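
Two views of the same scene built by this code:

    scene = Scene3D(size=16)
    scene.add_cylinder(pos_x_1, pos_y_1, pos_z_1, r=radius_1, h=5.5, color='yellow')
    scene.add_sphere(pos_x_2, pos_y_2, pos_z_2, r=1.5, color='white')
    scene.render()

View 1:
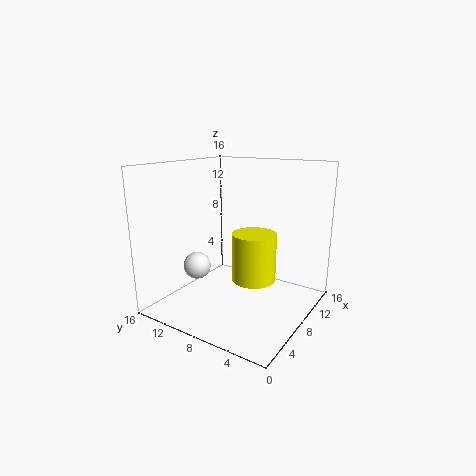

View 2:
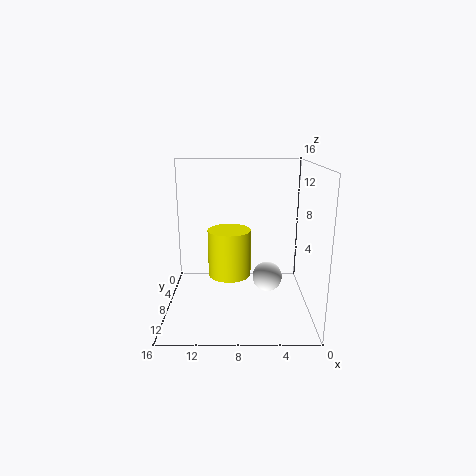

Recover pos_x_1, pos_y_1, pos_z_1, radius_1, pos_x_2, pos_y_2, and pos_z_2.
pos_x_1 = 9
pos_y_1 = 6.5
pos_z_1 = 3
radius_1 = 2.5
pos_x_2 = 5
pos_y_2 = 11.5
pos_z_2 = 5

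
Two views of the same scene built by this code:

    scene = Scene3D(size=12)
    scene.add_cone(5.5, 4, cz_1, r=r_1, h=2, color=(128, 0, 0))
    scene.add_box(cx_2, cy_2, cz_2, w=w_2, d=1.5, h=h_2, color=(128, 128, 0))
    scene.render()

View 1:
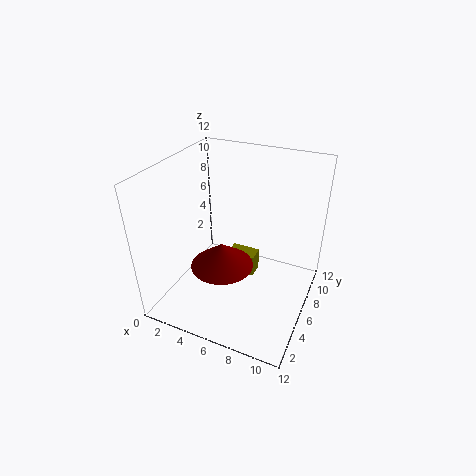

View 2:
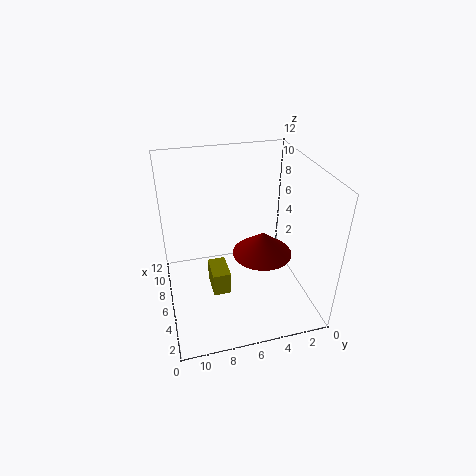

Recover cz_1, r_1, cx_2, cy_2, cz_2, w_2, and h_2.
cz_1 = 4.5
r_1 = 2.5
cx_2 = 4.5
cy_2 = 7
cz_2 = 1.5
w_2 = 2.5
h_2 = 2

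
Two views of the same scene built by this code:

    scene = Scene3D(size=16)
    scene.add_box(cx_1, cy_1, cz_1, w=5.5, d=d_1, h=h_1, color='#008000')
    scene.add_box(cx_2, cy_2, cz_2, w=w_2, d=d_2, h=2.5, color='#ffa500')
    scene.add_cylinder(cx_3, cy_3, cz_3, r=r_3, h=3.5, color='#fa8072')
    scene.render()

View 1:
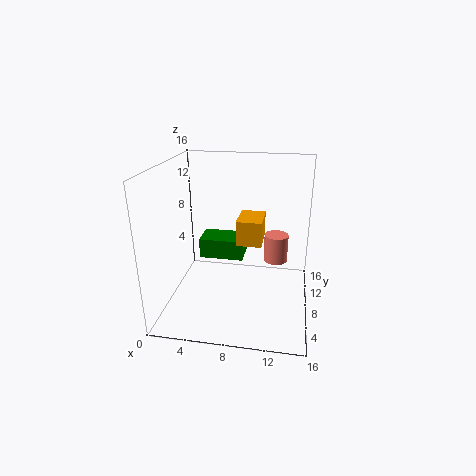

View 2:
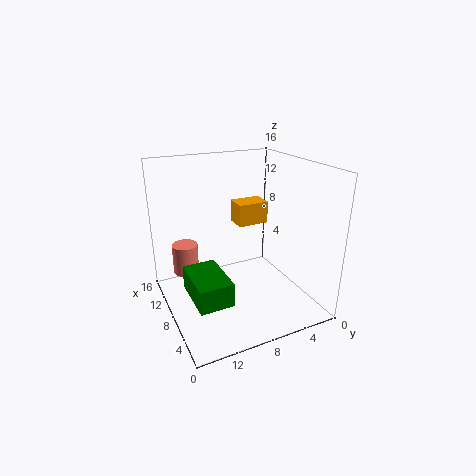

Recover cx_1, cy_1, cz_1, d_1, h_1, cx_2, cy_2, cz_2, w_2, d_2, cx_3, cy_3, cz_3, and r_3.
cx_1 = 2.5
cy_1 = 11
cz_1 = 3.5
d_1 = 3.5
h_1 = 2.5
cx_2 = 8.5
cy_2 = 4
cz_2 = 9
w_2 = 2.5
d_2 = 3.5
cx_3 = 12
cy_3 = 13
cz_3 = 3
r_3 = 1.5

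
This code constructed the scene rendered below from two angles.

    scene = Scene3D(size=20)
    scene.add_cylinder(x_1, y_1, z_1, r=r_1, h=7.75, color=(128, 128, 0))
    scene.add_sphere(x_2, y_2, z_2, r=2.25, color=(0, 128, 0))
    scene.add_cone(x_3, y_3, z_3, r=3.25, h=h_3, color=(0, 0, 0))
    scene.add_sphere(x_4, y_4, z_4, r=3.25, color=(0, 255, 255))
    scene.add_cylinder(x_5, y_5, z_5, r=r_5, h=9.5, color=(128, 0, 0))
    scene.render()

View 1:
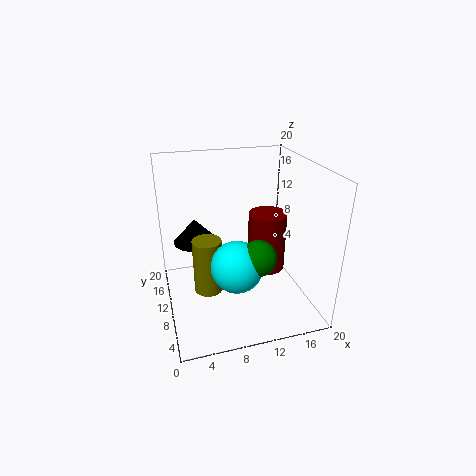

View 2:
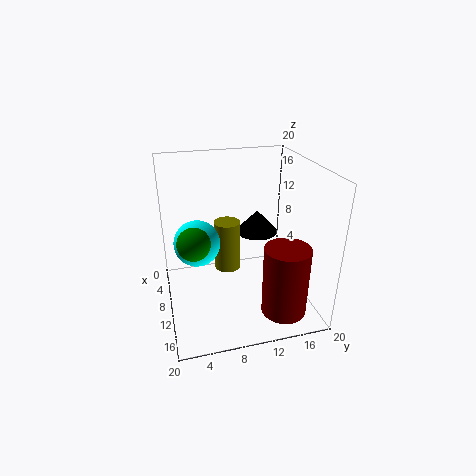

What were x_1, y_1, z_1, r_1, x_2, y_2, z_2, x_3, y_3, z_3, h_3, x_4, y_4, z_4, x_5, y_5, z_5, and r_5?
x_1 = 5.5, y_1 = 9.5, z_1 = 2.75, r_1 = 2, x_2 = 10.75, y_2 = 3.75, z_2 = 10.25, x_3 = 4.75, y_3 = 14.5, z_3 = 8, h_3 = 3.5, x_4 = 8.25, y_4 = 4.5, z_4 = 9, x_5 = 16.25, y_5 = 14.75, z_5 = 1.5, r_5 = 3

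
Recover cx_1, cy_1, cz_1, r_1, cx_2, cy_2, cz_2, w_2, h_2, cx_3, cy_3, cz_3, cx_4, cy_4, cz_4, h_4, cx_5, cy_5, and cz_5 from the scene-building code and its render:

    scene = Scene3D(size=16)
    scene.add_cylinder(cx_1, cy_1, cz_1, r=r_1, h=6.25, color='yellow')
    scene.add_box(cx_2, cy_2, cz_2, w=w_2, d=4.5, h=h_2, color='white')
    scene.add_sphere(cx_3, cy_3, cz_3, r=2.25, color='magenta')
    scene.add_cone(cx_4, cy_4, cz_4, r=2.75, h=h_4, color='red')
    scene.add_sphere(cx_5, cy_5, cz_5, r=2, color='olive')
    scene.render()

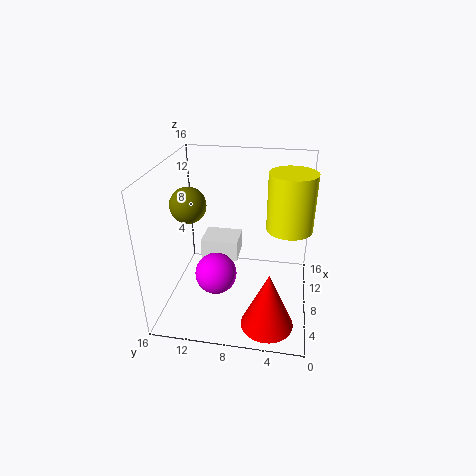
cx_1 = 8.75
cy_1 = 2.5
cz_1 = 9.25
r_1 = 2.5
cx_2 = 10
cy_2 = 8.5
cz_2 = 3.5
w_2 = 3.75
h_2 = 2.5
cx_3 = 5.5
cy_3 = 10
cz_3 = 4.75
cx_4 = 3
cy_4 = 4
cz_4 = 0.75
h_4 = 6.25
cx_5 = 8
cy_5 = 13.5
cz_5 = 11.5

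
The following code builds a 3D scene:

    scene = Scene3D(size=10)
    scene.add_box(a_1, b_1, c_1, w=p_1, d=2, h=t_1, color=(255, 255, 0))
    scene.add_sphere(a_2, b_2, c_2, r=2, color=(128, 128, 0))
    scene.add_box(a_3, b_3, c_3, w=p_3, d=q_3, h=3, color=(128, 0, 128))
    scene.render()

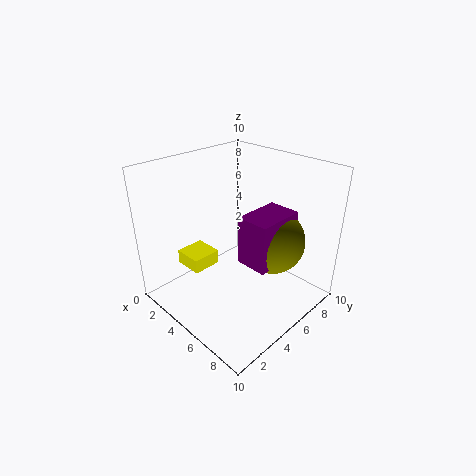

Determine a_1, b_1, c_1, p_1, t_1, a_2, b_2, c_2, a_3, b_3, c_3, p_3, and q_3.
a_1 = 2; b_1 = 2; c_1 = 3; p_1 = 2; t_1 = 1; a_2 = 8; b_2 = 5; c_2 = 6; a_3 = 7; b_3 = 3; c_3 = 5; p_3 = 2; q_3 = 3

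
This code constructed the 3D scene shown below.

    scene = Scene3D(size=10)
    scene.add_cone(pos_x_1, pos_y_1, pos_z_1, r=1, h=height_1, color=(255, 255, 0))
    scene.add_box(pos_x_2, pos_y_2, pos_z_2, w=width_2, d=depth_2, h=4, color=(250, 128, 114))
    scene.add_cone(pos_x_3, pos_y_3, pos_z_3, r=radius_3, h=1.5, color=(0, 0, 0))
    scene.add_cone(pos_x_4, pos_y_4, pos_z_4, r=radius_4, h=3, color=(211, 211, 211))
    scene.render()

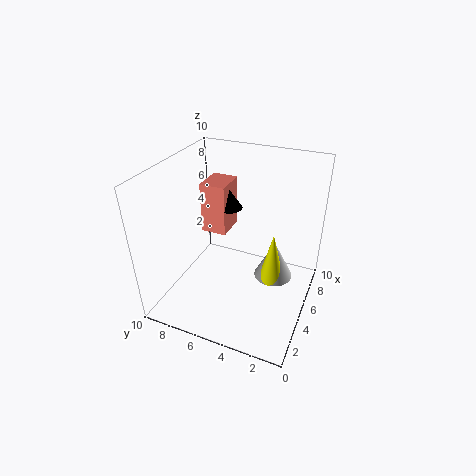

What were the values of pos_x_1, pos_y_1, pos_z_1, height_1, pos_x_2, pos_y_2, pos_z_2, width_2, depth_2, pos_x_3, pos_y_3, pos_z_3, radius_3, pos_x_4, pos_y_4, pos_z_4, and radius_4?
pos_x_1 = 7, pos_y_1 = 3, pos_z_1 = 0.5, height_1 = 4, pos_x_2 = 7, pos_y_2 = 7, pos_z_2 = 3.5, width_2 = 2.5, depth_2 = 2, pos_x_3 = 8, pos_y_3 = 7, pos_z_3 = 5.5, radius_3 = 1, pos_x_4 = 7.5, pos_y_4 = 3, pos_z_4 = 0.5, radius_4 = 1.5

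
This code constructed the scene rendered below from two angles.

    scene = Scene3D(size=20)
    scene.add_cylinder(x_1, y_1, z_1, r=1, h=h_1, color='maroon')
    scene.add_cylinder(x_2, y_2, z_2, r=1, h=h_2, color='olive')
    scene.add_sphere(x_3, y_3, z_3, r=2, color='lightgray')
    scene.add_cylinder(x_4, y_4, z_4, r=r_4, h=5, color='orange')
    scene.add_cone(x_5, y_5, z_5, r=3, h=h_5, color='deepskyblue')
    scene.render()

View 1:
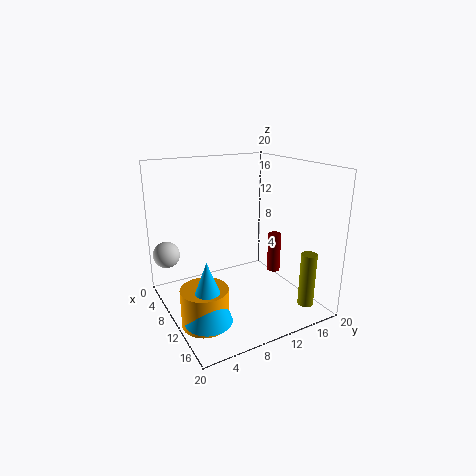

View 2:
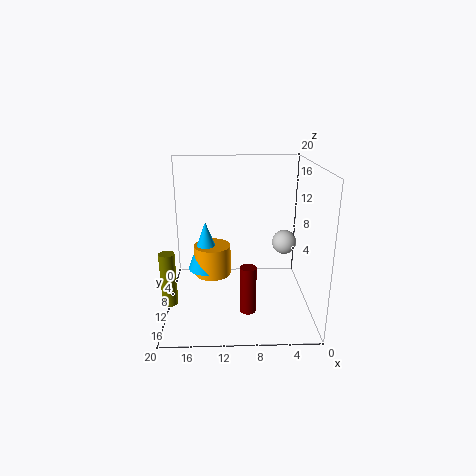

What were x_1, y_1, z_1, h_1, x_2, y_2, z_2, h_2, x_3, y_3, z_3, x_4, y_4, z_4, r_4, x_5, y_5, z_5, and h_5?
x_1 = 9, y_1 = 17, z_1 = 3, h_1 = 6, x_2 = 19, y_2 = 15, z_2 = 3, h_2 = 7, x_3 = 2, y_3 = 2, z_3 = 6, x_4 = 14, y_4 = 3, z_4 = 1, r_4 = 3, x_5 = 15, y_5 = 3, z_5 = 2, h_5 = 8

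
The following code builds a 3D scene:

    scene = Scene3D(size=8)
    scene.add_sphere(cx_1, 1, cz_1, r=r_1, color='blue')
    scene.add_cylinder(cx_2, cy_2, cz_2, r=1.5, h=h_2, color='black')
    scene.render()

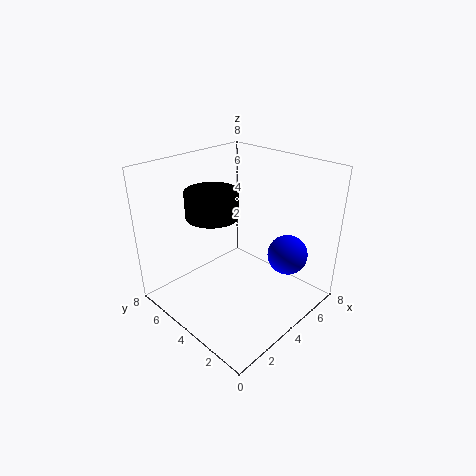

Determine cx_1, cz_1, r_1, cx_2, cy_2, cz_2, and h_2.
cx_1 = 4.5
cz_1 = 4
r_1 = 1
cx_2 = 3.5
cy_2 = 5.5
cz_2 = 5
h_2 = 1.5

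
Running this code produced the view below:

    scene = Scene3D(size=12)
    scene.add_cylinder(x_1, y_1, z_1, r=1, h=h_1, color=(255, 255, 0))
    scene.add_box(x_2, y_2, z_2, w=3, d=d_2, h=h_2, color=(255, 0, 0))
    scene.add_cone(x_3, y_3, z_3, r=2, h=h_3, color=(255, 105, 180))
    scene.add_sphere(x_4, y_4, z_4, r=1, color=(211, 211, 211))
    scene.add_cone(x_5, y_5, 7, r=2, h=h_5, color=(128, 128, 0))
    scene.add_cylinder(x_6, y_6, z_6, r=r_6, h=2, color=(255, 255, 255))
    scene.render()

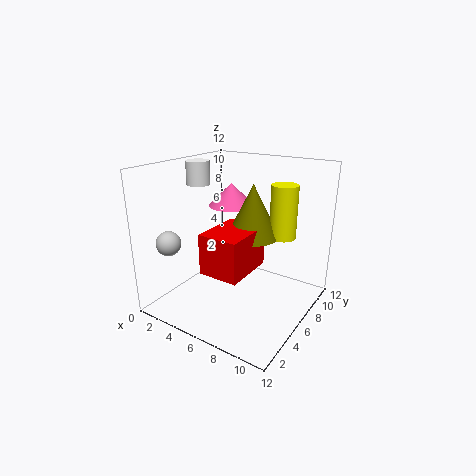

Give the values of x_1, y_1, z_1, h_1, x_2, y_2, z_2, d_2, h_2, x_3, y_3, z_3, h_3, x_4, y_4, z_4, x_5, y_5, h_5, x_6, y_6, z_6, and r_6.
x_1 = 10, y_1 = 6, z_1 = 7, h_1 = 4, x_2 = 6, y_2 = 1, z_2 = 5, d_2 = 4, h_2 = 3, x_3 = 4, y_3 = 8, z_3 = 8, h_3 = 2, x_4 = 2, y_4 = 2, z_4 = 6, x_5 = 8, y_5 = 5, h_5 = 4, x_6 = 2, y_6 = 6, z_6 = 10, r_6 = 1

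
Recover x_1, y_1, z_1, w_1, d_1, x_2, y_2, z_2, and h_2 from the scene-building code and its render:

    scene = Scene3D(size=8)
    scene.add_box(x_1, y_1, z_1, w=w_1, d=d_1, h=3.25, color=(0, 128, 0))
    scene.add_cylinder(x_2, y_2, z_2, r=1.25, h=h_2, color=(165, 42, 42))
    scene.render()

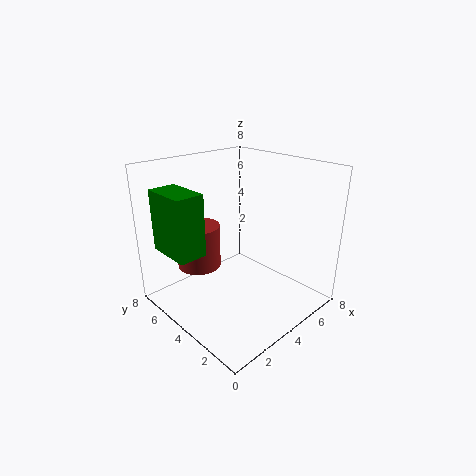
x_1 = 0.25; y_1 = 4; z_1 = 3.75; w_1 = 1.5; d_1 = 2.5; x_2 = 2.75; y_2 = 6; z_2 = 2; h_2 = 2.5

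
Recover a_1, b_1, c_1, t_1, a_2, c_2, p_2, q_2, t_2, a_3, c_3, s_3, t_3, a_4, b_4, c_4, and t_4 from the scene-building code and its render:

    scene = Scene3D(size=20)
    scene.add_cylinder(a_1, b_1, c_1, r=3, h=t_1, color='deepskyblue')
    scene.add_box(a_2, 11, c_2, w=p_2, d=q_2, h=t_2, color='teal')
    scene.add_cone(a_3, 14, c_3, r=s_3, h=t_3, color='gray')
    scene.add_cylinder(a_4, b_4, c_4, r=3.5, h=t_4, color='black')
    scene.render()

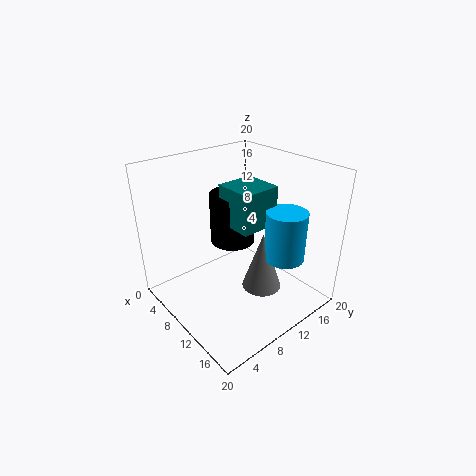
a_1 = 13
b_1 = 16.5
c_1 = 5.5
t_1 = 7.5
a_2 = 4.5
c_2 = 10
p_2 = 6
q_2 = 6
t_2 = 6
a_3 = 11
c_3 = 0.5
s_3 = 3
t_3 = 9
a_4 = 4.5
b_4 = 13.5
c_4 = 6
t_4 = 8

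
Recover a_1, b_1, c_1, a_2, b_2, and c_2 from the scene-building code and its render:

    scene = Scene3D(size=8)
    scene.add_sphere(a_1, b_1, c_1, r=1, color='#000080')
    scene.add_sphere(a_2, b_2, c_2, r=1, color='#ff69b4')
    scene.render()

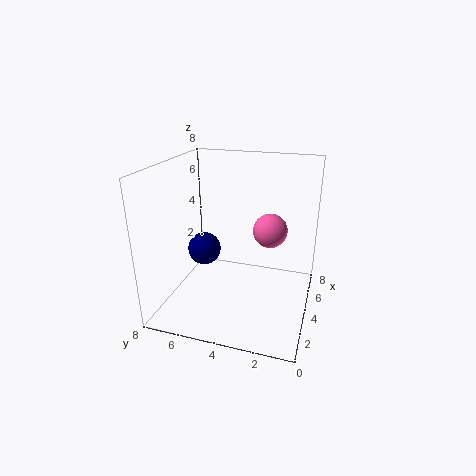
a_1 = 5
b_1 = 6.5
c_1 = 2.5
a_2 = 5.5
b_2 = 2.5
c_2 = 4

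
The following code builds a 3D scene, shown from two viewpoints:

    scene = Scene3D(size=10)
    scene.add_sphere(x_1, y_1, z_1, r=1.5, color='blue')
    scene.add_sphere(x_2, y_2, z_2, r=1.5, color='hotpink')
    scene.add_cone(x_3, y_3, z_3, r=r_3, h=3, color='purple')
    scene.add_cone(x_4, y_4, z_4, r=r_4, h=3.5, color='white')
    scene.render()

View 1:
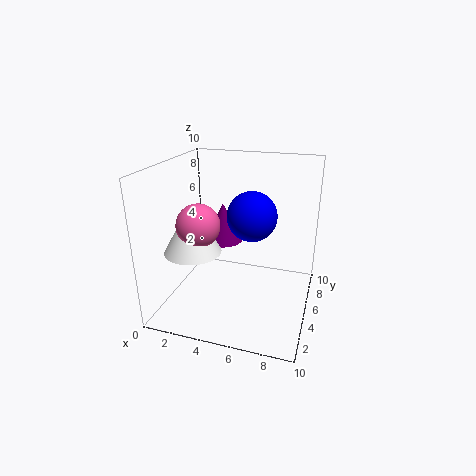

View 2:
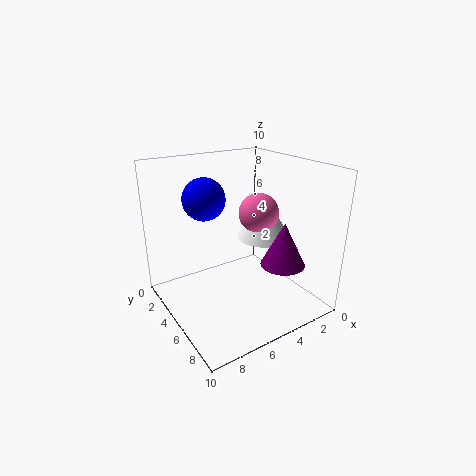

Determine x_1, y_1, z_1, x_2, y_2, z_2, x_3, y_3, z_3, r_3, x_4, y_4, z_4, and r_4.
x_1 = 6.5, y_1 = 3, z_1 = 7.5, x_2 = 2.5, y_2 = 4, z_2 = 6, x_3 = 3, y_3 = 7.5, z_3 = 3.5, r_3 = 1.5, x_4 = 2, y_4 = 4, z_4 = 4, r_4 = 2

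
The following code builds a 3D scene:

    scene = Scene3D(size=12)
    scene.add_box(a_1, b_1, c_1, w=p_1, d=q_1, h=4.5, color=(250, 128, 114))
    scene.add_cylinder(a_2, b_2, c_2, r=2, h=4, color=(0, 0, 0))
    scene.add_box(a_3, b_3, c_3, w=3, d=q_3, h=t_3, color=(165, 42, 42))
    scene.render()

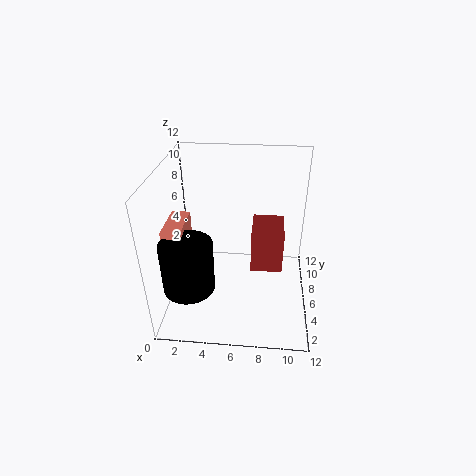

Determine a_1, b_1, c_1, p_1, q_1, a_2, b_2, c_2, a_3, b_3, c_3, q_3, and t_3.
a_1 = 0.5, b_1 = 3, c_1 = 3.5, p_1 = 1.5, q_1 = 3.5, a_2 = 2.5, b_2 = 2.5, c_2 = 3.5, a_3 = 7, b_3 = 8, c_3 = 1, q_3 = 4, t_3 = 4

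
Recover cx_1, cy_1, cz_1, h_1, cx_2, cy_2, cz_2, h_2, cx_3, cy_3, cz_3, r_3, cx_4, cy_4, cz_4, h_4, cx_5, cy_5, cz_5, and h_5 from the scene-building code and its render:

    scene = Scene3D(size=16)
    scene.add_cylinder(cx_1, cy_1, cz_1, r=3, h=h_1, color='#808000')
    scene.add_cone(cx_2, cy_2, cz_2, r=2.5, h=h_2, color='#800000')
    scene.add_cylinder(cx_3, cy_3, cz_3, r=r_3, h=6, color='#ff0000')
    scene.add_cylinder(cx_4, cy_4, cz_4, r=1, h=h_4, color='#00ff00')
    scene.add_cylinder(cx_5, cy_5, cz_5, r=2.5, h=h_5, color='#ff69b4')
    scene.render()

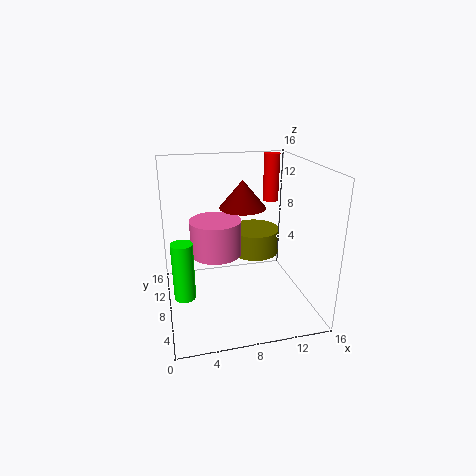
cx_1 = 11, cy_1 = 11.5, cz_1 = 4.5, h_1 = 3, cx_2 = 8.5, cy_2 = 8, cz_2 = 11.5, h_2 = 3, cx_3 = 14, cy_3 = 14.5, cz_3 = 10, r_3 = 1, cx_4 = 1.5, cy_4 = 2.5, cz_4 = 5, h_4 = 5.5, cx_5 = 5, cy_5 = 5, cz_5 = 8, h_5 = 3.5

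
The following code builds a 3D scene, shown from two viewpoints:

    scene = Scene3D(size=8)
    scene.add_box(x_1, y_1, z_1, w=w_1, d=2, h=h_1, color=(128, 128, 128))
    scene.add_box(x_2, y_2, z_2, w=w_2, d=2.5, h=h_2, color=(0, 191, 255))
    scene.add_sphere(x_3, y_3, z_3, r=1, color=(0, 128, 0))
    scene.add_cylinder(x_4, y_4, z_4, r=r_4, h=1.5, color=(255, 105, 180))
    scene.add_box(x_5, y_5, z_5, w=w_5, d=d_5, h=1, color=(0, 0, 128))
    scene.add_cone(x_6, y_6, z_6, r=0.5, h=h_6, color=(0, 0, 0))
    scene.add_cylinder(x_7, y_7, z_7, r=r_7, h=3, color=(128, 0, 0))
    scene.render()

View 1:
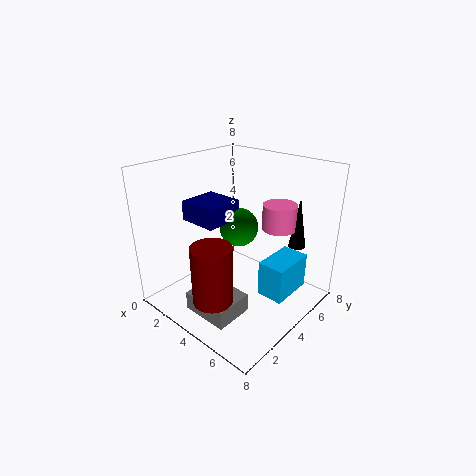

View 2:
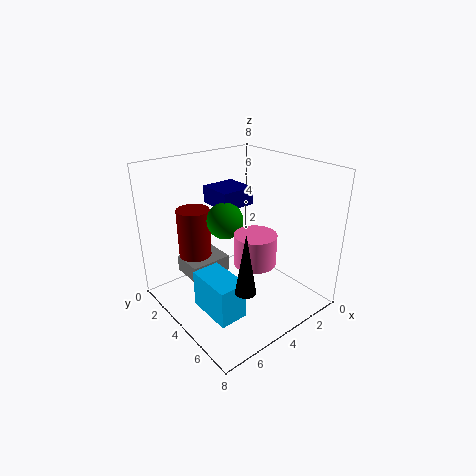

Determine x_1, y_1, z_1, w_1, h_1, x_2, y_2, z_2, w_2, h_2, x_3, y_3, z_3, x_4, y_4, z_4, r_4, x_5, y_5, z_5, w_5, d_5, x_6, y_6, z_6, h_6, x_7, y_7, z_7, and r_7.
x_1 = 3.5
y_1 = 0.5
z_1 = 1
w_1 = 2.5
h_1 = 1
x_2 = 5.5
y_2 = 4
z_2 = 1
w_2 = 1.5
h_2 = 2
x_3 = 4.5
y_3 = 3.5
z_3 = 5
x_4 = 5
y_4 = 6.5
z_4 = 4
r_4 = 1
x_5 = 2.5
y_5 = 1.5
z_5 = 5.5
w_5 = 2
d_5 = 2
x_6 = 6
y_6 = 7
z_6 = 3
h_6 = 3
x_7 = 5
y_7 = 1
z_7 = 2
r_7 = 1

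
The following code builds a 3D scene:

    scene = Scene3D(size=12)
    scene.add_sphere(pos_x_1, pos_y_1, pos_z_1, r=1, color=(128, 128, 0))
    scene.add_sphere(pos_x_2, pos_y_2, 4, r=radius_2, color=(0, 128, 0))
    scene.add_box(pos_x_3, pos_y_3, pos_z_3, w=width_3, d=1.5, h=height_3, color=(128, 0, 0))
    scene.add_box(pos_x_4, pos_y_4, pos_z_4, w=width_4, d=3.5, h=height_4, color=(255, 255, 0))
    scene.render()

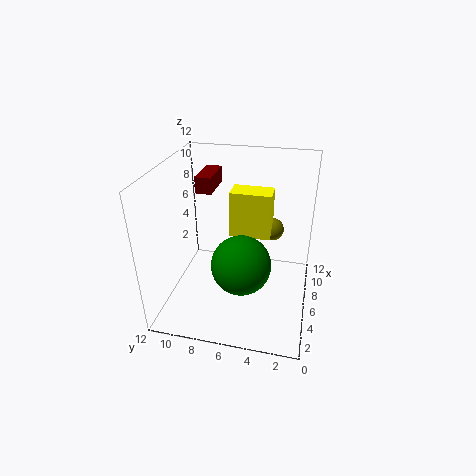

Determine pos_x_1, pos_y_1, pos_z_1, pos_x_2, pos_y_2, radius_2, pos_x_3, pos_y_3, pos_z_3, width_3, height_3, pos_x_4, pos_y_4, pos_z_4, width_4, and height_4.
pos_x_1 = 9, pos_y_1 = 3.5, pos_z_1 = 5.5, pos_x_2 = 5, pos_y_2 = 5.5, radius_2 = 2.5, pos_x_3 = 8.5, pos_y_3 = 9, pos_z_3 = 8.5, width_3 = 3.5, height_3 = 1.5, pos_x_4 = 7, pos_y_4 = 3.5, pos_z_4 = 5.5, width_4 = 2, height_4 = 4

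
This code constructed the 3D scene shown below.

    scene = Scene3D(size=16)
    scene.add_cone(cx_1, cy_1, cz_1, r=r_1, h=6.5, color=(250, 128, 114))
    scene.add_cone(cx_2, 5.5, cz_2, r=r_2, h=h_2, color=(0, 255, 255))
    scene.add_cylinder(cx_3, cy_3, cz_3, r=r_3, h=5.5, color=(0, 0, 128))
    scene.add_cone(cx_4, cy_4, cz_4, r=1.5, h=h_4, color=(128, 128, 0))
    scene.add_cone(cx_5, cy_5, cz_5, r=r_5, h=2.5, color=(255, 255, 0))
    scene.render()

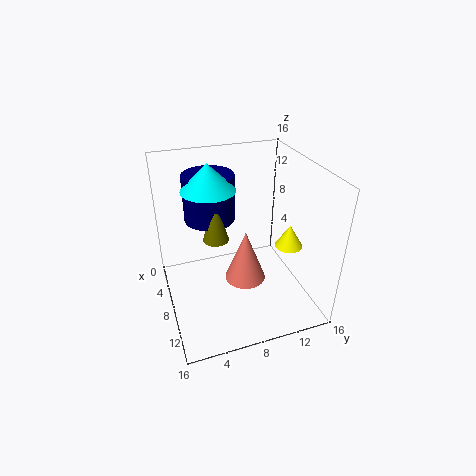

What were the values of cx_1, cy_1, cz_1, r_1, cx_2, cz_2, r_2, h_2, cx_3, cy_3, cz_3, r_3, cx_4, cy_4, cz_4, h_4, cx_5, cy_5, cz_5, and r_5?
cx_1 = 6.5, cy_1 = 9.5, cz_1 = 1, r_1 = 2.5, cx_2 = 5.5, cz_2 = 13, r_2 = 3, h_2 = 3, cx_3 = 3.5, cy_3 = 6, cz_3 = 8.5, r_3 = 3, cx_4 = 6, cy_4 = 6, cz_4 = 7, h_4 = 5.5, cx_5 = 10.5, cy_5 = 13, cz_5 = 7.5, r_5 = 1.5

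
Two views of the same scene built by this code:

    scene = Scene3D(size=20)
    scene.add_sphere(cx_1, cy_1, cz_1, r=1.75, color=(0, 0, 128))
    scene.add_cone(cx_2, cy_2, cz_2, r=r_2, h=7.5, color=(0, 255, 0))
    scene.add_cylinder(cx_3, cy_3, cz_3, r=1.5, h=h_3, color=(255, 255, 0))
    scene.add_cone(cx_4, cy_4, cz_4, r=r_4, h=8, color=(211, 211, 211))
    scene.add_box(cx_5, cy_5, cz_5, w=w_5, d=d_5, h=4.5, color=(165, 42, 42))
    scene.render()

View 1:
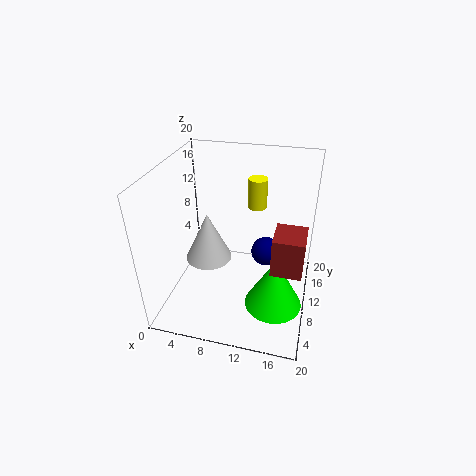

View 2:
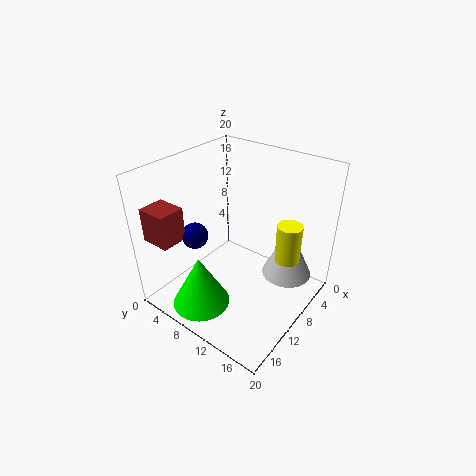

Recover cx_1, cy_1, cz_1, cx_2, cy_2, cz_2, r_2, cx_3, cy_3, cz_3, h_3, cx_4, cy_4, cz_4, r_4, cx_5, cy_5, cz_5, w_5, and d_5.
cx_1 = 14.5
cy_1 = 6.25
cz_1 = 11.25
cx_2 = 15.75
cy_2 = 7.75
cz_2 = 1.25
r_2 = 4
cx_3 = 11
cy_3 = 18.25
cz_3 = 10.75
h_3 = 4.75
cx_4 = 3.75
cy_4 = 14.75
cz_4 = 2.25
r_4 = 3.75
cx_5 = 15.75
cy_5 = 1.75
cz_5 = 11.25
w_5 = 3.5
d_5 = 4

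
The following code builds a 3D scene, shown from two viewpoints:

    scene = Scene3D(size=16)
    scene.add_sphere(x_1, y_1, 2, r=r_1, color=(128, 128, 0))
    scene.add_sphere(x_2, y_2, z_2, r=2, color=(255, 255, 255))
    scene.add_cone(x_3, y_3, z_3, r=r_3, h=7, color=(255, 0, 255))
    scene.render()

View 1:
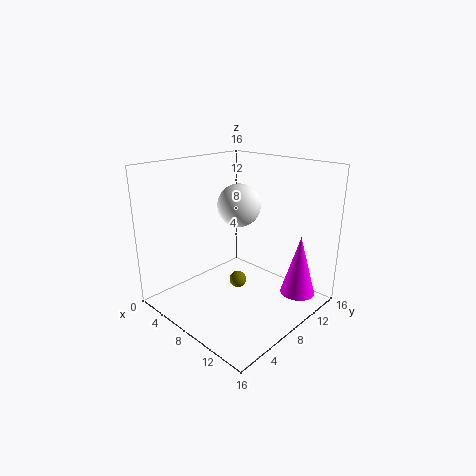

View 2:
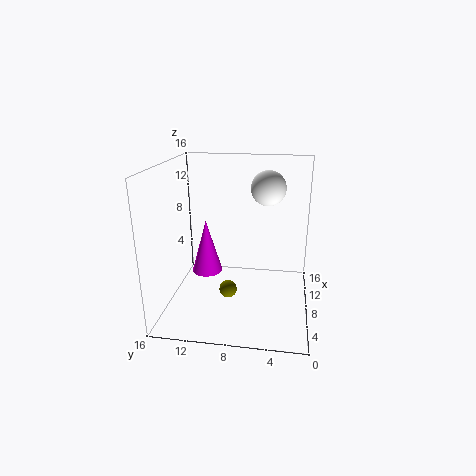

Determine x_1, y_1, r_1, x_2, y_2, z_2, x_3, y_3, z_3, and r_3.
x_1 = 7; y_1 = 9; r_1 = 1; x_2 = 11; y_2 = 5; z_2 = 13; x_3 = 13; y_3 = 13; z_3 = 1; r_3 = 2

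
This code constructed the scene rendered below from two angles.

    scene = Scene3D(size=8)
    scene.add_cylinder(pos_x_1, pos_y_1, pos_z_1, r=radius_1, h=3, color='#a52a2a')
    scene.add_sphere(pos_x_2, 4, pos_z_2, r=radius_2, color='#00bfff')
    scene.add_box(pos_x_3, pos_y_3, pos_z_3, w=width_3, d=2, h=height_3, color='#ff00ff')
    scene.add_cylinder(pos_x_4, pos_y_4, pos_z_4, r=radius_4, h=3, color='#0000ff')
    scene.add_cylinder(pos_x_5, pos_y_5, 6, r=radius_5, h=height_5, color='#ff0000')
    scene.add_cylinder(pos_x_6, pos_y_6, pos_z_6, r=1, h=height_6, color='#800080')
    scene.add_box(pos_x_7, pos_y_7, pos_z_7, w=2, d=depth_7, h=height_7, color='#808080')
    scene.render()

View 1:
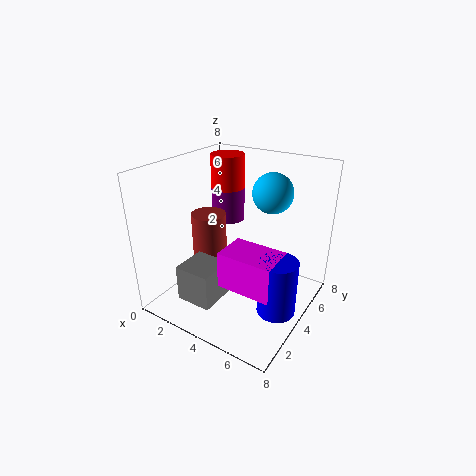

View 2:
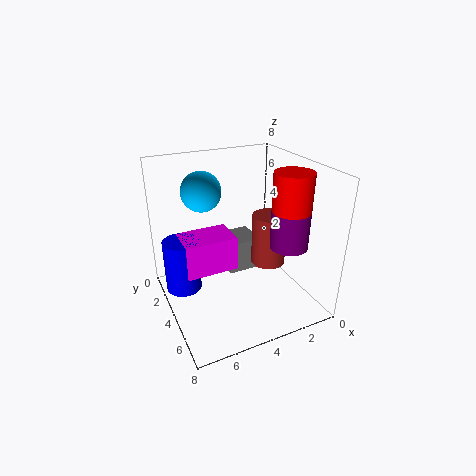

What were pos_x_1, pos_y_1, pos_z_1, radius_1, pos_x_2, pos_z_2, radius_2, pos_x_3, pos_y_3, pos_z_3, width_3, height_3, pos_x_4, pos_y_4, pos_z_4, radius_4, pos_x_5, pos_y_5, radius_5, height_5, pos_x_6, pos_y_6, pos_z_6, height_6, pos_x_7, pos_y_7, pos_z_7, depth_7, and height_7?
pos_x_1 = 2
pos_y_1 = 4
pos_z_1 = 2
radius_1 = 1
pos_x_2 = 6
pos_z_2 = 7
radius_2 = 1
pos_x_3 = 4
pos_y_3 = 2
pos_z_3 = 2
width_3 = 3
height_3 = 2
pos_x_4 = 7
pos_y_4 = 3
pos_z_4 = 1
radius_4 = 1
pos_x_5 = 2
pos_y_5 = 6
radius_5 = 1
height_5 = 2
pos_x_6 = 2
pos_y_6 = 6
pos_z_6 = 4
height_6 = 2
pos_x_7 = 2
pos_y_7 = 1
pos_z_7 = 1
depth_7 = 2
height_7 = 2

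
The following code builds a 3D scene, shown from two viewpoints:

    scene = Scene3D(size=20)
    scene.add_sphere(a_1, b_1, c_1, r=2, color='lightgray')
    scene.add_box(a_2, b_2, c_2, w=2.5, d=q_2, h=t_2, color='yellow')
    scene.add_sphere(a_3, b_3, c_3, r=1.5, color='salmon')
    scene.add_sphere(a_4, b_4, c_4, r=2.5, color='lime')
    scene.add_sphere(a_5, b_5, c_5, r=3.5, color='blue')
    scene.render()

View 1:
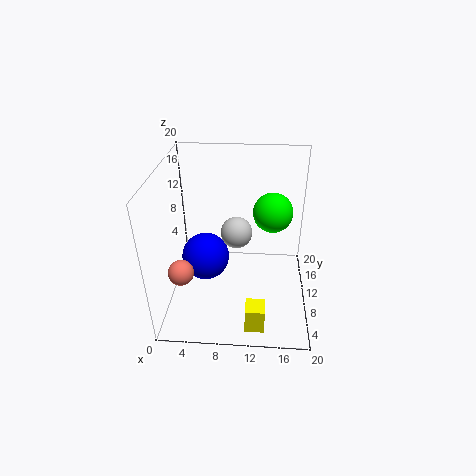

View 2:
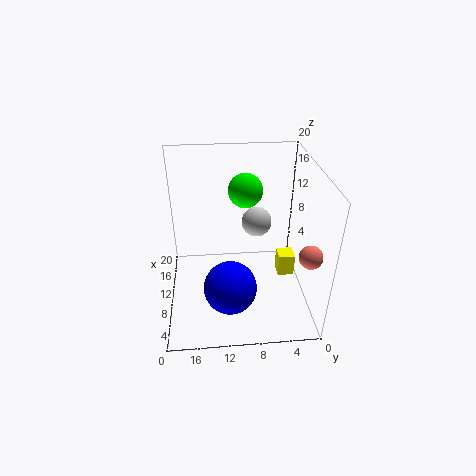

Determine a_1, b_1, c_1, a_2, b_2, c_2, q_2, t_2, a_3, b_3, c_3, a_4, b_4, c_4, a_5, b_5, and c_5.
a_1 = 10, b_1 = 7.5, c_1 = 12.5, a_2 = 11.5, b_2 = 1, c_2 = 1.5, q_2 = 2.5, t_2 = 3.5, a_3 = 4, b_3 = 1.5, c_3 = 10.5, a_4 = 14.5, b_4 = 8.5, c_4 = 15, a_5 = 5, b_5 = 11.5, c_5 = 5.5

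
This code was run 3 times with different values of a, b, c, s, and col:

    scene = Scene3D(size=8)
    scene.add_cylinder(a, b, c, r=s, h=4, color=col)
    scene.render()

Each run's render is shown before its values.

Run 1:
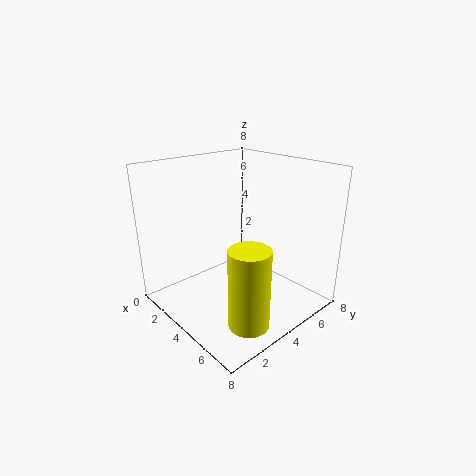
a = 7
b = 2
c = 1
s = 1
col = 'yellow'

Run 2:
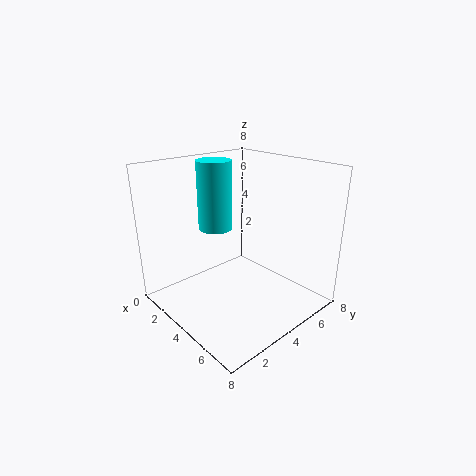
a = 2
b = 4
c = 4
s = 1
col = 'cyan'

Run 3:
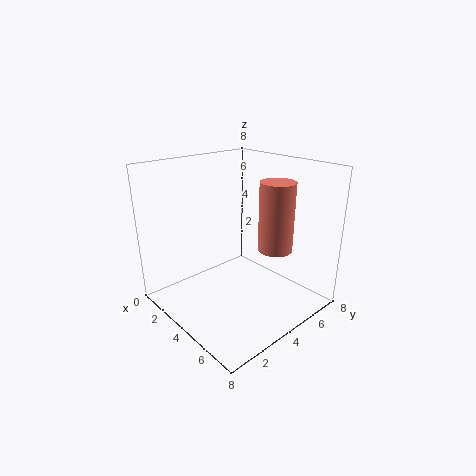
a = 5
b = 6
c = 3
s = 1
col = 'salmon'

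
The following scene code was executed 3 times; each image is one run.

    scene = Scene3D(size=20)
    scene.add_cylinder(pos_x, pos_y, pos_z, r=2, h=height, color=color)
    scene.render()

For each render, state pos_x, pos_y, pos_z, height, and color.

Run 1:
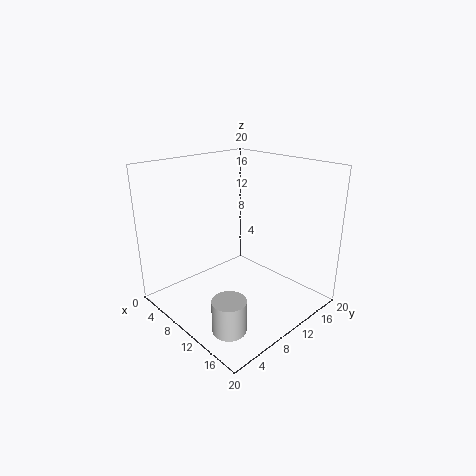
pos_x = 17, pos_y = 2, pos_z = 3, height = 4, color = 'lightgray'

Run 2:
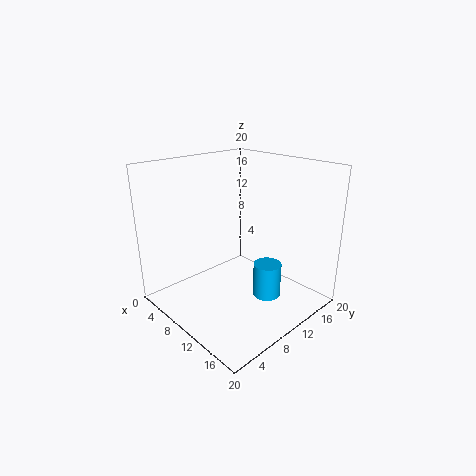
pos_x = 13, pos_y = 13, pos_z = 1, height = 5, color = 'deepskyblue'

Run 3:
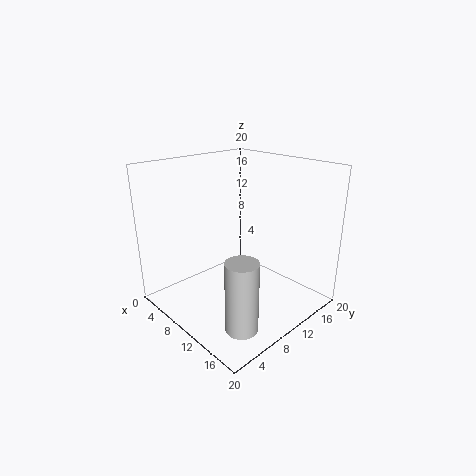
pos_x = 17, pos_y = 4, pos_z = 2, height = 9, color = 'lightgray'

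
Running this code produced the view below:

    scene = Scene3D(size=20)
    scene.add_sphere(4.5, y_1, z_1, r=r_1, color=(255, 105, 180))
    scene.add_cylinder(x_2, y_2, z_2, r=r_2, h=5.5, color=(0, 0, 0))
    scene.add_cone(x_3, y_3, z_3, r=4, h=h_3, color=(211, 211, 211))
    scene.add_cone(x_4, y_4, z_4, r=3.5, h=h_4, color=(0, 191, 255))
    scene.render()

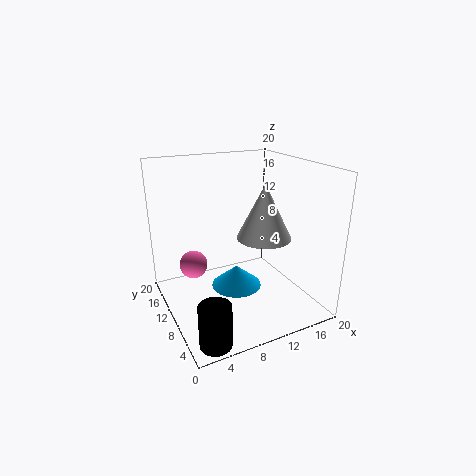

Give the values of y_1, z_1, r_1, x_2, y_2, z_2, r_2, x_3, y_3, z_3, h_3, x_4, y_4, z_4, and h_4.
y_1 = 13.5; z_1 = 5.5; r_1 = 2; x_2 = 3; y_2 = 2; z_2 = 0.5; r_2 = 2; x_3 = 14.5; y_3 = 10.5; z_3 = 9; h_3 = 8; x_4 = 9.5; y_4 = 9.5; z_4 = 3; h_4 = 3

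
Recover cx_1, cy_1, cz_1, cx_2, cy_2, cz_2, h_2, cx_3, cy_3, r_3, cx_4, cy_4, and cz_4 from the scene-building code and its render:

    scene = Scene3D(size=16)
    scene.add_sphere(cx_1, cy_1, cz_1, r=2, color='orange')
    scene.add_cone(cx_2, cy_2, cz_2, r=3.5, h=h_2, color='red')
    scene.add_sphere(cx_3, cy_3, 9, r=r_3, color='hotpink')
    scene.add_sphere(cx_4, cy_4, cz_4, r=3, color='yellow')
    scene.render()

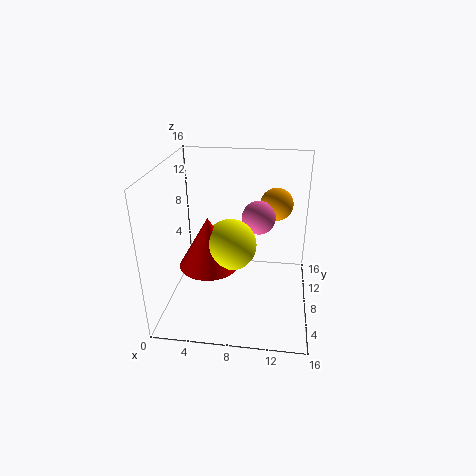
cx_1 = 12, cy_1 = 13.5, cz_1 = 10, cx_2 = 4.5, cy_2 = 8.5, cz_2 = 4, h_2 = 6, cx_3 = 10, cy_3 = 11.5, r_3 = 2, cx_4 = 7, cy_4 = 9, cz_4 = 6.5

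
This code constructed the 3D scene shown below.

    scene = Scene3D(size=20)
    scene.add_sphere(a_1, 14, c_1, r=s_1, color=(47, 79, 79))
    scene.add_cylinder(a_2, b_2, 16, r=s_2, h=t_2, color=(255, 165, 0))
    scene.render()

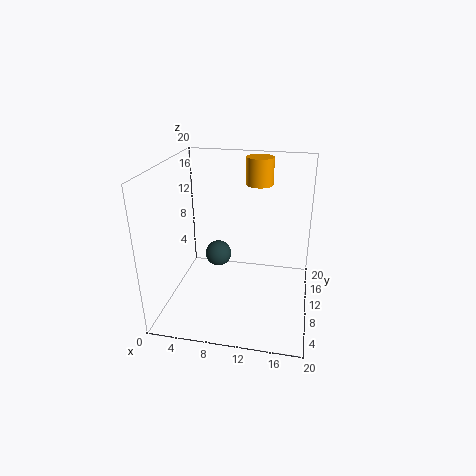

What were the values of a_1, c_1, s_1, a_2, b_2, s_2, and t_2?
a_1 = 6, c_1 = 5, s_1 = 2, a_2 = 12, b_2 = 16, s_2 = 2, t_2 = 4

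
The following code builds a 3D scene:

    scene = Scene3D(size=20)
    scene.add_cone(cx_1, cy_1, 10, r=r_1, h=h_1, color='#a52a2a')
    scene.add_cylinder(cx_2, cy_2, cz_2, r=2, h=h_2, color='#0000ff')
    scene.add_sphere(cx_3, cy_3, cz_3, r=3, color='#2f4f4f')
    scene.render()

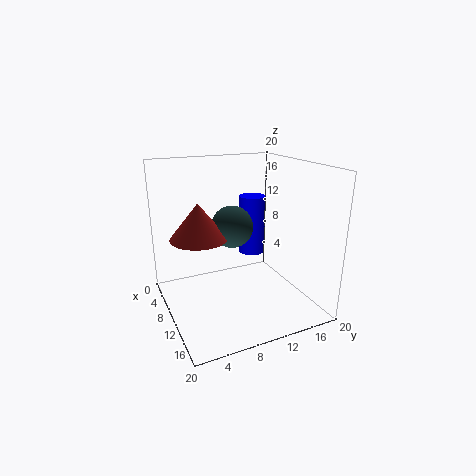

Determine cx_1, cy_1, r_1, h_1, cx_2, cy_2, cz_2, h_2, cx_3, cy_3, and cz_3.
cx_1 = 8
cy_1 = 5
r_1 = 4
h_1 = 5
cx_2 = 5.5
cy_2 = 14.5
cz_2 = 5.5
h_2 = 9
cx_3 = 8
cy_3 = 10
cz_3 = 11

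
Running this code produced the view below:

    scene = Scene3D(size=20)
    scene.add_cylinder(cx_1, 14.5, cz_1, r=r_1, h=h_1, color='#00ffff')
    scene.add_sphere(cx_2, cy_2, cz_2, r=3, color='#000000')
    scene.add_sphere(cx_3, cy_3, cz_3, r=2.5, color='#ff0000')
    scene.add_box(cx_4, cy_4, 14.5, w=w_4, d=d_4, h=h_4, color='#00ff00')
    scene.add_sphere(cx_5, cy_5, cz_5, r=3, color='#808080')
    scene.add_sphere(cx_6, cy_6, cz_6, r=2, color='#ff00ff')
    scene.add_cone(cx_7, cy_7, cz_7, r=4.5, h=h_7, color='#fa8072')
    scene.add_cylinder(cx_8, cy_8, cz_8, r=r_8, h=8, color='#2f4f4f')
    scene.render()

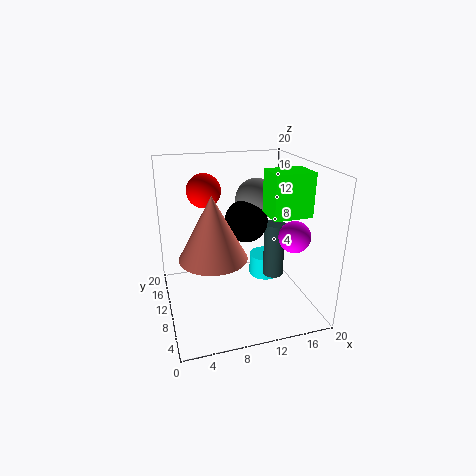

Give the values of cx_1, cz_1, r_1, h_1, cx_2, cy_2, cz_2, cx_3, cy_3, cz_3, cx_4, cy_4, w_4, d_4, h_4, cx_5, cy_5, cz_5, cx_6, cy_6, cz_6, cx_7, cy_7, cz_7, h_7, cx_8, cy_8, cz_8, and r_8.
cx_1 = 16; cz_1 = 1; r_1 = 2.5; h_1 = 3.5; cx_2 = 11.5; cy_2 = 11; cz_2 = 12; cx_3 = 6.5; cy_3 = 15.5; cz_3 = 15.5; cx_4 = 12.5; cy_4 = 3.5; w_4 = 5; d_4 = 4; h_4 = 5.5; cx_5 = 13.5; cy_5 = 12.5; cz_5 = 14.5; cx_6 = 15.5; cy_6 = 4; cz_6 = 12; cx_7 = 6; cy_7 = 8; cz_7 = 8.5; h_7 = 8.5; cx_8 = 15.5; cy_8 = 10; cz_8 = 3.5; r_8 = 1.5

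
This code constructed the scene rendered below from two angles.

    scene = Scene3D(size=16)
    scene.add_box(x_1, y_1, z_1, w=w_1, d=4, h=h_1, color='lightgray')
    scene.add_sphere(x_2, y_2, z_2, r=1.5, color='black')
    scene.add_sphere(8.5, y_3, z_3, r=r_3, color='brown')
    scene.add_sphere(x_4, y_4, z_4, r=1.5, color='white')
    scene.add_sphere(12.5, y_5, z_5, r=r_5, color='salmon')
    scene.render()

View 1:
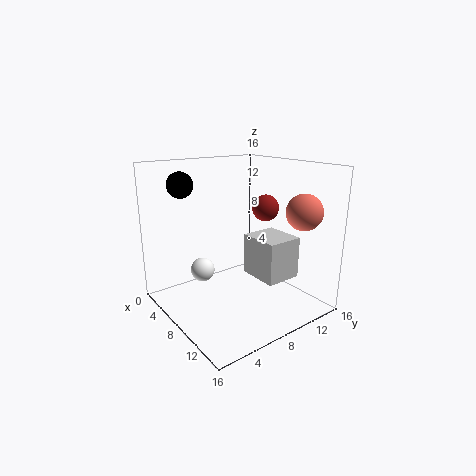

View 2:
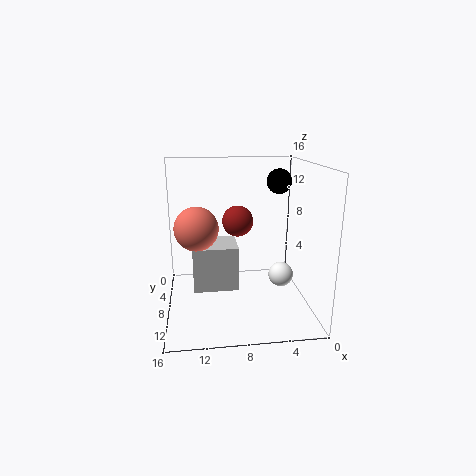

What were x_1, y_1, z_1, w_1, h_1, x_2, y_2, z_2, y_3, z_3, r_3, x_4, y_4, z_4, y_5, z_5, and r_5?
x_1 = 8.5; y_1 = 8.5; z_1 = 4; w_1 = 4.5; h_1 = 4.5; x_2 = 2.5; y_2 = 4; z_2 = 13.5; y_3 = 11.5; z_3 = 11; r_3 = 1.5; x_4 = 2.5; y_4 = 6.5; z_4 = 2.5; y_5 = 13.5; z_5 = 11; r_5 = 2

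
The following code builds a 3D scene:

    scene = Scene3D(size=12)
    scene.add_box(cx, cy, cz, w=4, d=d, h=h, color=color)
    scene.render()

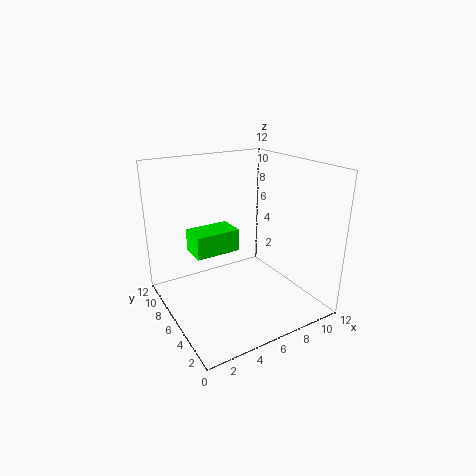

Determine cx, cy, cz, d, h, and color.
cx = 3; cy = 7.5; cz = 4; d = 2.5; h = 2; color = 'lime'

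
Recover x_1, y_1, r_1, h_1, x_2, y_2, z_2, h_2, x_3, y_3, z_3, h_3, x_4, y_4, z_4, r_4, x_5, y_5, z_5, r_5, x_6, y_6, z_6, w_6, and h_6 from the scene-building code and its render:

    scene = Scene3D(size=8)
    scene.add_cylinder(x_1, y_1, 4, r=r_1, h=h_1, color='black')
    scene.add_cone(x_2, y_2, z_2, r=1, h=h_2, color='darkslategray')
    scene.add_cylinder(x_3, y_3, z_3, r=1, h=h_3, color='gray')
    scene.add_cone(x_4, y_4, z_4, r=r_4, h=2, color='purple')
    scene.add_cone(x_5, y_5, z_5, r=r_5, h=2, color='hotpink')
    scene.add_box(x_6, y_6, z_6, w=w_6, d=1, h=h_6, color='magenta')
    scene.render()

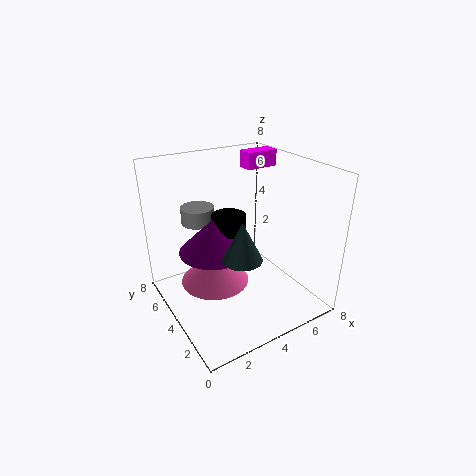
x_1 = 4; y_1 = 5; r_1 = 1; h_1 = 1; x_2 = 3; y_2 = 2; z_2 = 4; h_2 = 2; x_3 = 3; y_3 = 7; z_3 = 4; h_3 = 1; x_4 = 3; y_4 = 5; z_4 = 3; r_4 = 2; x_5 = 3; y_5 = 5; z_5 = 1; r_5 = 2; x_6 = 6; y_6 = 6; z_6 = 7; w_6 = 2; h_6 = 1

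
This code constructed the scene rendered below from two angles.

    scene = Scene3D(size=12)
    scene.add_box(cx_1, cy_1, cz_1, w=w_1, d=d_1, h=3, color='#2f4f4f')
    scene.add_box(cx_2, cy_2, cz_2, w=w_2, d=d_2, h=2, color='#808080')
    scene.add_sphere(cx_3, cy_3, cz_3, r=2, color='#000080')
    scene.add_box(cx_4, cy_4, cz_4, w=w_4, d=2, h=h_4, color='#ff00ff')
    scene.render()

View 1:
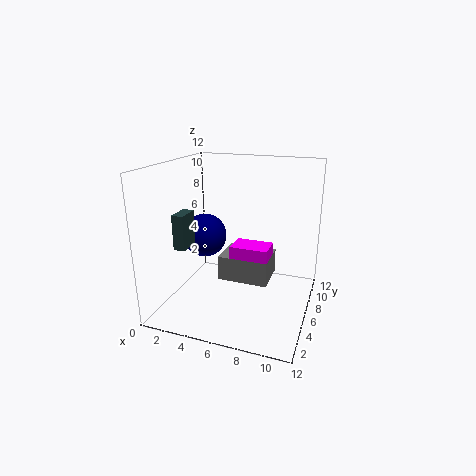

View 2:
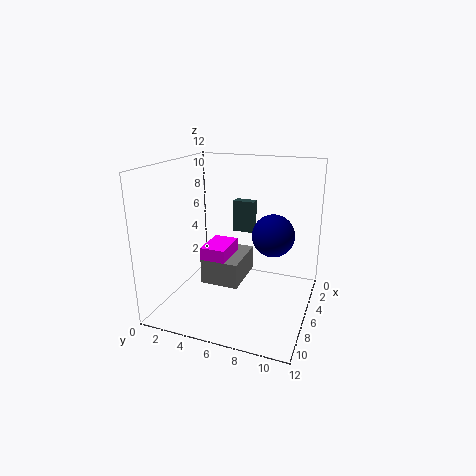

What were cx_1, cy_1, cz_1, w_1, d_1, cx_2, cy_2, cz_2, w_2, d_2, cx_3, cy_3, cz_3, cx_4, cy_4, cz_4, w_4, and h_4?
cx_1 = 1
cy_1 = 4
cz_1 = 5
w_1 = 1
d_1 = 2
cx_2 = 5
cy_2 = 4
cz_2 = 3
w_2 = 4
d_2 = 3
cx_3 = 2
cy_3 = 8
cz_3 = 5
cx_4 = 6
cy_4 = 4
cz_4 = 4
w_4 = 3
h_4 = 2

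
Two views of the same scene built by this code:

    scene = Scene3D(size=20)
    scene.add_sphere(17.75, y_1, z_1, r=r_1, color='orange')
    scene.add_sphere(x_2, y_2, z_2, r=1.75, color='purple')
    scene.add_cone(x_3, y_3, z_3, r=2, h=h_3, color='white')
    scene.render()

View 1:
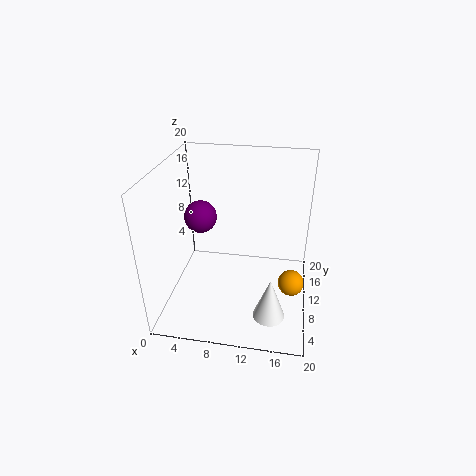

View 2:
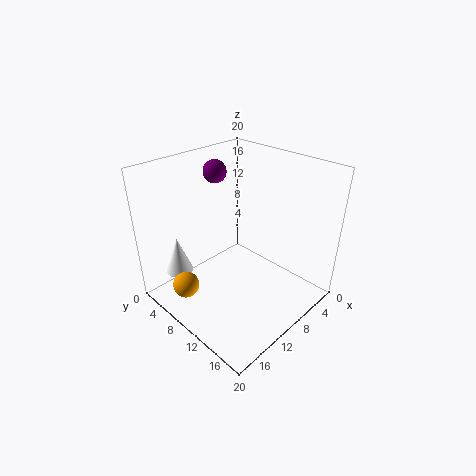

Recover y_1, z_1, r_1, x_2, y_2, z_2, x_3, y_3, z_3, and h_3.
y_1 = 7.75
z_1 = 5
r_1 = 1.75
x_2 = 7.25
y_2 = 2.5
z_2 = 17
x_3 = 15.25
y_3 = 2.75
z_3 = 3.5
h_3 = 5.5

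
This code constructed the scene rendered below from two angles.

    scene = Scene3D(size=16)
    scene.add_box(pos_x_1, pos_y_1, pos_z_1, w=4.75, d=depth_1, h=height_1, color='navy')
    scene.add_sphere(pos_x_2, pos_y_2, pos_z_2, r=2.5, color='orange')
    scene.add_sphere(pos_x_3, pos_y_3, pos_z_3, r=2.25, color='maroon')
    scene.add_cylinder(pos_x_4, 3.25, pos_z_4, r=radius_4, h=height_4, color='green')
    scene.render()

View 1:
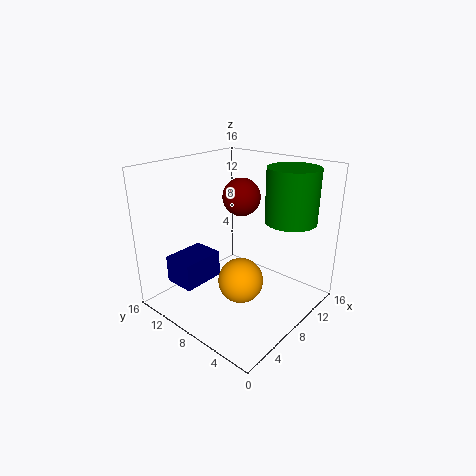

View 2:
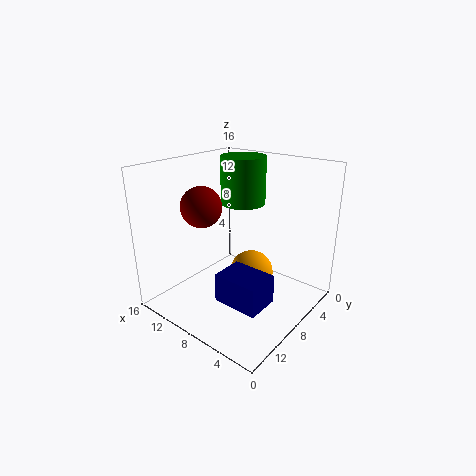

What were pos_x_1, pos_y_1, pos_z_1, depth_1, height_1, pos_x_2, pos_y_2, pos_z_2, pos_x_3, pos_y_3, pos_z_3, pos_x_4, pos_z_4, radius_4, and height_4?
pos_x_1 = 2, pos_y_1 = 9.75, pos_z_1 = 3.25, depth_1 = 3.5, height_1 = 3, pos_x_2 = 7, pos_y_2 = 6.75, pos_z_2 = 3.5, pos_x_3 = 11.25, pos_y_3 = 10.25, pos_z_3 = 11.5, pos_x_4 = 11, pos_z_4 = 10.25, radius_4 = 2.75, height_4 = 5.75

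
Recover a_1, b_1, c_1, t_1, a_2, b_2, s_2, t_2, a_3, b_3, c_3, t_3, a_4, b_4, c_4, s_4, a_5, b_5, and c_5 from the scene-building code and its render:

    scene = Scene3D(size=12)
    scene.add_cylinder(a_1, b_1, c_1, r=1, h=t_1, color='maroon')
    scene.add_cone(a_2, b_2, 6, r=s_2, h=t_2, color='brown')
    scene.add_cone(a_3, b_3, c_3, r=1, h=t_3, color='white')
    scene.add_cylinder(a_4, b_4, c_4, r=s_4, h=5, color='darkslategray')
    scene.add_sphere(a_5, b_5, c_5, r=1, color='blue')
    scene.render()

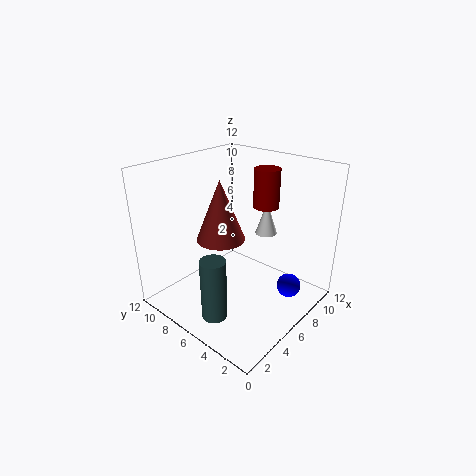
a_1 = 7, b_1 = 4, c_1 = 9, t_1 = 3, a_2 = 5, b_2 = 7, s_2 = 2, t_2 = 5, a_3 = 10, b_3 = 6, c_3 = 5, t_3 = 3, a_4 = 2, b_4 = 5, c_4 = 1, s_4 = 1, a_5 = 8, b_5 = 2, c_5 = 2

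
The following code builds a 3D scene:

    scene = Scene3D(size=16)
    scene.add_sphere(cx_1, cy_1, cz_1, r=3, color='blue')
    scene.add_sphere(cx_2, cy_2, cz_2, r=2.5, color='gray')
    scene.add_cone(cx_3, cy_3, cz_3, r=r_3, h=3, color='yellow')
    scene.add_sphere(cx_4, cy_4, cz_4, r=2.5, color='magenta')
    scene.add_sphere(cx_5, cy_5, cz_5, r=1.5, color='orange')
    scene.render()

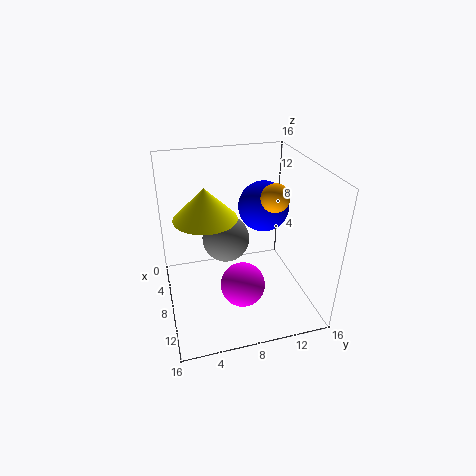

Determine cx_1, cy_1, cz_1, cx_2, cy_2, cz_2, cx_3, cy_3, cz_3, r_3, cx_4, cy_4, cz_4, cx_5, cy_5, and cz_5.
cx_1 = 5; cy_1 = 12; cz_1 = 10; cx_2 = 8.5; cy_2 = 6.5; cz_2 = 8.5; cx_3 = 11; cy_3 = 4; cz_3 = 12.5; r_3 = 3; cx_4 = 10; cy_4 = 8; cz_4 = 3; cx_5 = 9.5; cy_5 = 11.5; cz_5 = 13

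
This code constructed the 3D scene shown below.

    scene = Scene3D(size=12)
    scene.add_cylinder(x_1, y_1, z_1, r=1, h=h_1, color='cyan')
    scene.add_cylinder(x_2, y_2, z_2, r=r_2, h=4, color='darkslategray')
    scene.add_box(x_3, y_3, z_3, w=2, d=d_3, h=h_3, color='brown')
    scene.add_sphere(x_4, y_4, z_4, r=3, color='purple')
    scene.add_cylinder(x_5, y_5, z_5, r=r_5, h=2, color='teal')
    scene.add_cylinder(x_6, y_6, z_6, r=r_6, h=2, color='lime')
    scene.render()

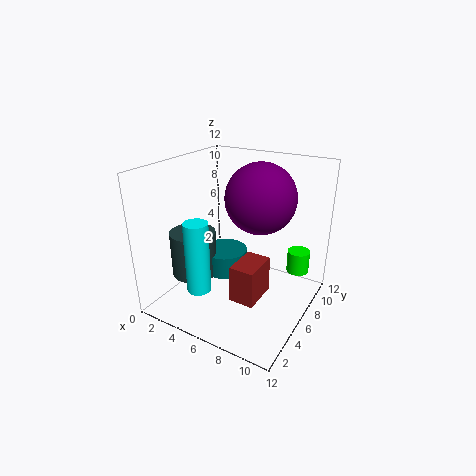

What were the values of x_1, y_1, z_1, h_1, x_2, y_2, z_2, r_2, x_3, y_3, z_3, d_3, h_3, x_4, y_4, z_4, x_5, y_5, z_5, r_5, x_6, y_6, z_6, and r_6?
x_1 = 4; y_1 = 3; z_1 = 2; h_1 = 6; x_2 = 2; y_2 = 5; z_2 = 2; r_2 = 2; x_3 = 7; y_3 = 3; z_3 = 2; d_3 = 3; h_3 = 3; x_4 = 7; y_4 = 8; z_4 = 9; x_5 = 4; y_5 = 7; z_5 = 2; r_5 = 2; x_6 = 10; y_6 = 10; z_6 = 2; r_6 = 1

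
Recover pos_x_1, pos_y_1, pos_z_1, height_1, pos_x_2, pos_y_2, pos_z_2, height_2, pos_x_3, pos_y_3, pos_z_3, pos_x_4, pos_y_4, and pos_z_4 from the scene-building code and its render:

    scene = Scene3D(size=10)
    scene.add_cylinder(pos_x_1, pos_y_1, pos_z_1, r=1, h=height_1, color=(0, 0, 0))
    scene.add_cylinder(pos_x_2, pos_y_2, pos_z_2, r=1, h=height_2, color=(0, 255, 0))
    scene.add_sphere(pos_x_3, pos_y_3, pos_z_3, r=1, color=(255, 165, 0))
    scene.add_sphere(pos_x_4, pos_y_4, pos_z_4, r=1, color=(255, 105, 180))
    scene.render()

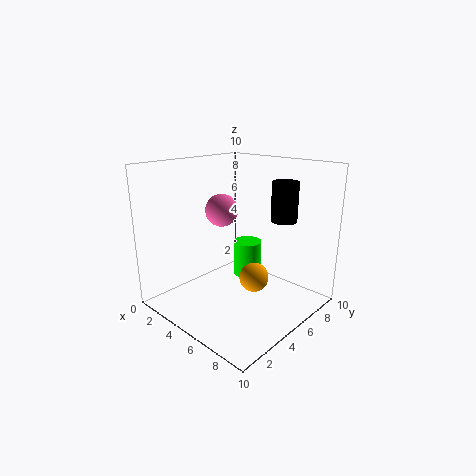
pos_x_1 = 6; pos_y_1 = 9; pos_z_1 = 5.5; height_1 = 3; pos_x_2 = 5; pos_y_2 = 6; pos_z_2 = 2; height_2 = 2.5; pos_x_3 = 6.5; pos_y_3 = 5; pos_z_3 = 2.5; pos_x_4 = 5.5; pos_y_4 = 3; pos_z_4 = 7.5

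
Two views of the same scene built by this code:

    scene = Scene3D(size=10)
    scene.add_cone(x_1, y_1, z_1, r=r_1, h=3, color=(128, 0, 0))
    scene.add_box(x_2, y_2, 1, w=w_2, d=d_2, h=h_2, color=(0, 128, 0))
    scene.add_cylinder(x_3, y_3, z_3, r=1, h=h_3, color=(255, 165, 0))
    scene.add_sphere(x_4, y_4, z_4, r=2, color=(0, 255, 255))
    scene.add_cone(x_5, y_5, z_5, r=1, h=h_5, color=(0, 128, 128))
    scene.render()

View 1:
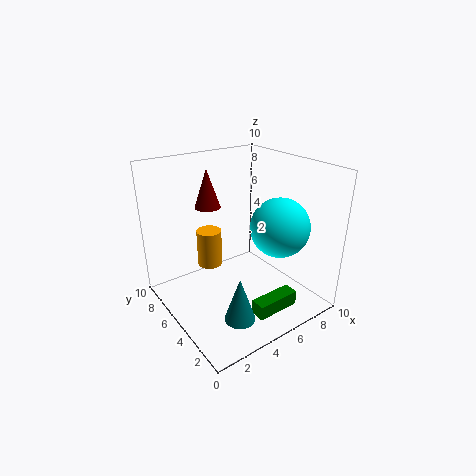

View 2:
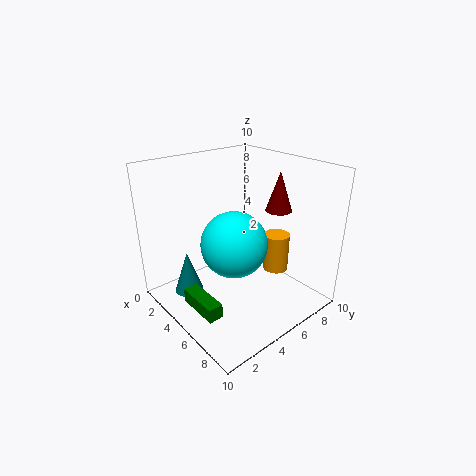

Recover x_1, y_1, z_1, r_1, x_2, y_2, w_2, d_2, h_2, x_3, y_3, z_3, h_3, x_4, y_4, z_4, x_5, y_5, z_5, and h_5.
x_1 = 5
y_1 = 9
z_1 = 6
r_1 = 1
x_2 = 4
y_2 = 1
w_2 = 3
d_2 = 1
h_2 = 1
x_3 = 5
y_3 = 9
z_3 = 1
h_3 = 3
x_4 = 7
y_4 = 3
z_4 = 6
x_5 = 3
y_5 = 2
z_5 = 1
h_5 = 3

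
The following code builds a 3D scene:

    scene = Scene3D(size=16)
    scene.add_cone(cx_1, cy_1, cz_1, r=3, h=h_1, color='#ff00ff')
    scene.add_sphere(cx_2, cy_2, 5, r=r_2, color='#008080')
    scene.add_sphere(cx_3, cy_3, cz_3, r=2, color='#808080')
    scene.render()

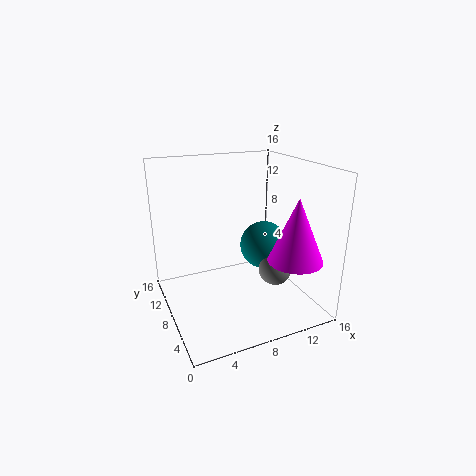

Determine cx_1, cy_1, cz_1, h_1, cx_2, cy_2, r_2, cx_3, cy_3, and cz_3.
cx_1 = 13
cy_1 = 4
cz_1 = 6
h_1 = 7
cx_2 = 13
cy_2 = 11
r_2 = 3
cx_3 = 13
cy_3 = 8
cz_3 = 3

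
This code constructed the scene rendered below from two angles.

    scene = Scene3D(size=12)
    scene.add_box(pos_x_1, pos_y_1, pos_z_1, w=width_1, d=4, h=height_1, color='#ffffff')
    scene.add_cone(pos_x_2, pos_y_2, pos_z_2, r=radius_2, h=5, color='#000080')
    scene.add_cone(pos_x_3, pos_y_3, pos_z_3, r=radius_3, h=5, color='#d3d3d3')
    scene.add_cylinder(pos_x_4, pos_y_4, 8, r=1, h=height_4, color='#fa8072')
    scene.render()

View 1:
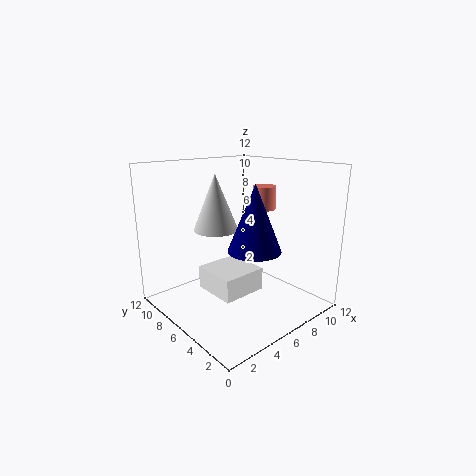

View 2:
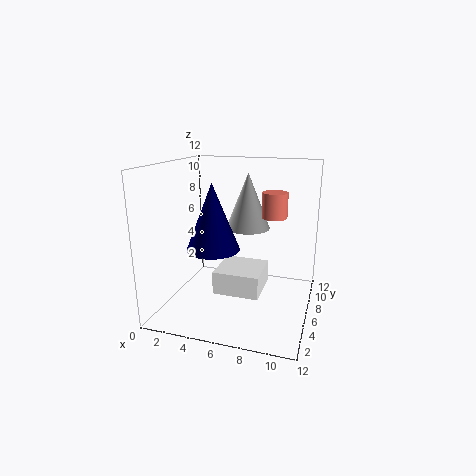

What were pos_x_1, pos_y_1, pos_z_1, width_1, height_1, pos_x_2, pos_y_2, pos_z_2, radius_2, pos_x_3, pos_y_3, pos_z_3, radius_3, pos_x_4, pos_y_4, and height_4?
pos_x_1 = 4, pos_y_1 = 5, pos_z_1 = 1, width_1 = 4, height_1 = 2, pos_x_2 = 5, pos_y_2 = 3, pos_z_2 = 6, radius_2 = 2, pos_x_3 = 6, pos_y_3 = 9, pos_z_3 = 6, radius_3 = 2, pos_x_4 = 9, pos_y_4 = 6, height_4 = 2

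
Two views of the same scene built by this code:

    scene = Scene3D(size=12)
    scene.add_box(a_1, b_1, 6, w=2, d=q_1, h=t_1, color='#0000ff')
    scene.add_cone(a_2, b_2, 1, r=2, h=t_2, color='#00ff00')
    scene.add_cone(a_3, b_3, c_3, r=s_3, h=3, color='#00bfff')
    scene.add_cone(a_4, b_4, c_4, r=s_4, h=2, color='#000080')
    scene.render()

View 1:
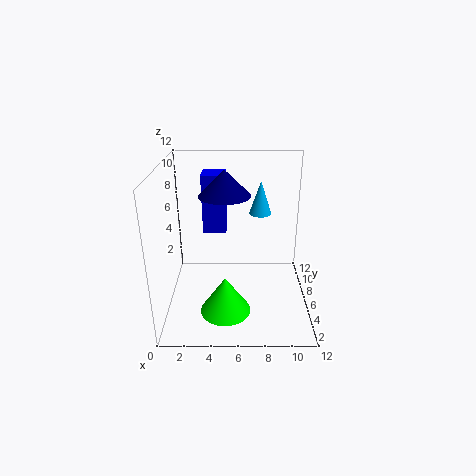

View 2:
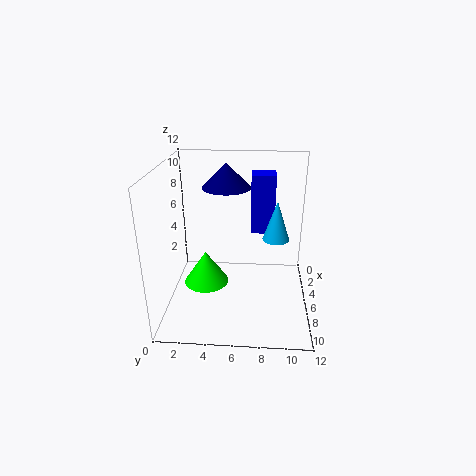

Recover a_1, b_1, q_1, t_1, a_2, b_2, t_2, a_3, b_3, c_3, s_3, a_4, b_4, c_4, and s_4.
a_1 = 3, b_1 = 7, q_1 = 2, t_1 = 5, a_2 = 5, b_2 = 3, t_2 = 3, a_3 = 8, b_3 = 9, c_3 = 7, s_3 = 1, a_4 = 5, b_4 = 5, c_4 = 10, s_4 = 2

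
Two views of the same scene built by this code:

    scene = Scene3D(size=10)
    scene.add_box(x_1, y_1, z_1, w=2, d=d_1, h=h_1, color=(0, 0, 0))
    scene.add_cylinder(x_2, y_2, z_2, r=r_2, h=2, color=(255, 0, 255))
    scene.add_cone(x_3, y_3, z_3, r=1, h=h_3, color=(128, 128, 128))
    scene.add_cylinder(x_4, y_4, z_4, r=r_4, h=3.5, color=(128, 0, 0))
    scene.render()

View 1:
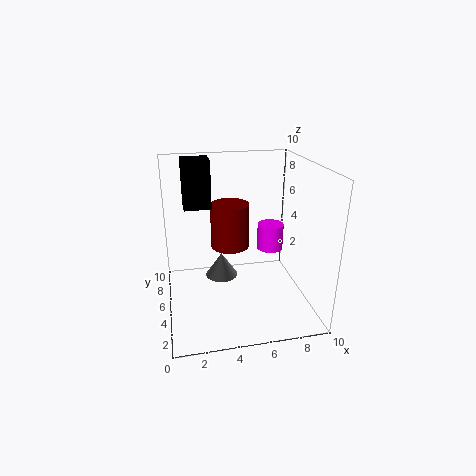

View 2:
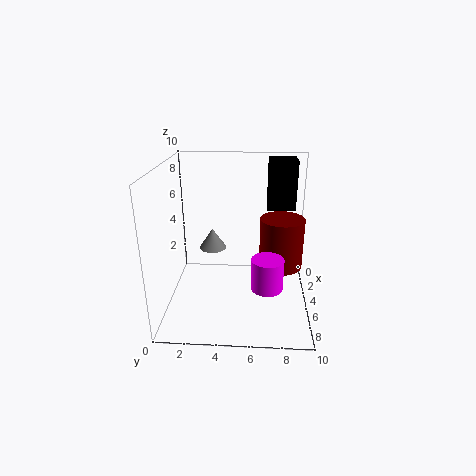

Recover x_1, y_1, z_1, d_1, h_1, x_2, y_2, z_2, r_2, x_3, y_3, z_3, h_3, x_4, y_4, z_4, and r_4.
x_1 = 1.5, y_1 = 7, z_1 = 6.5, d_1 = 2, h_1 = 3.5, x_2 = 8, y_2 = 7, z_2 = 3, r_2 = 1, x_3 = 3.5, y_3 = 3, z_3 = 3.5, h_3 = 1.5, x_4 = 5, y_4 = 8, z_4 = 3, r_4 = 1.5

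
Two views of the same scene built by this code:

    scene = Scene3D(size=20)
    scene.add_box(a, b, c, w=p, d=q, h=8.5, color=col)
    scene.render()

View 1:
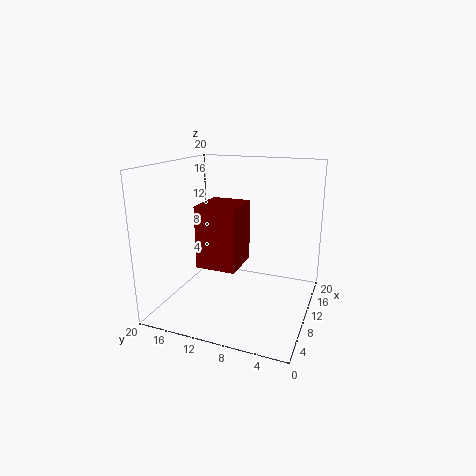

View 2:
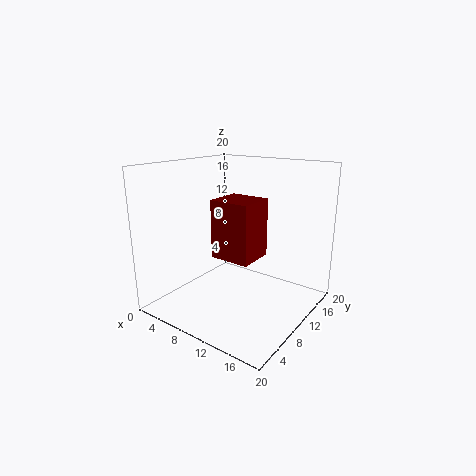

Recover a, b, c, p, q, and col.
a = 6, b = 9, c = 6.5, p = 6, q = 5.5, col = 'maroon'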